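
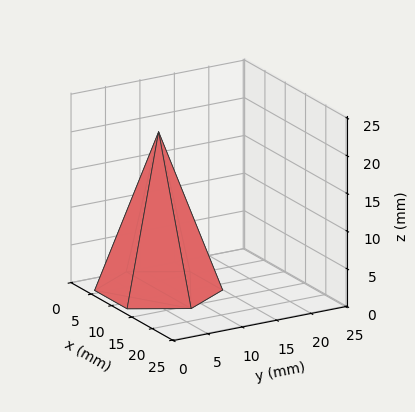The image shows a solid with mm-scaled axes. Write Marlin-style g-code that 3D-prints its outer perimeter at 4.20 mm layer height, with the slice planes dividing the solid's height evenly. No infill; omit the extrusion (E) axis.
Reading the render: the shape is a regular 6-sided pyramid, base circumscribed radius ≈ 8 mm, apex at z ≈ 21 mm (dimensions read to the nearest mm from the axis ticks). For the g-code, the solid's height is divided into equal slices at the stated Δz and each level perimeter traced with G1 moves after a G0 lift.

; perimeter-only toolpath
G21 ; units = mm
G90 ; absolute positioning
G28 ; home
; layer 1
G0 Z4.20
G0 X14.40 Y8.00
G1 X11.20 Y13.54
G1 X4.80 Y13.54
G1 X1.60 Y8.00
G1 X4.80 Y2.46
G1 X11.20 Y2.46
G1 X14.40 Y8.00
; layer 2
G0 Z8.40
G0 X12.80 Y8.00
G1 X10.40 Y12.16
G1 X5.60 Y12.16
G1 X3.20 Y8.00
G1 X5.60 Y3.84
G1 X10.40 Y3.84
G1 X12.80 Y8.00
; layer 3
G0 Z12.60
G0 X11.20 Y8.00
G1 X9.60 Y10.77
G1 X6.40 Y10.77
G1 X4.80 Y8.00
G1 X6.40 Y5.23
G1 X9.60 Y5.23
G1 X11.20 Y8.00
; layer 4
G0 Z16.80
G0 X9.60 Y8.00
G1 X8.80 Y9.39
G1 X7.20 Y9.39
G1 X6.40 Y8.00
G1 X7.20 Y6.61
G1 X8.80 Y6.61
G1 X9.60 Y8.00
M2 ; end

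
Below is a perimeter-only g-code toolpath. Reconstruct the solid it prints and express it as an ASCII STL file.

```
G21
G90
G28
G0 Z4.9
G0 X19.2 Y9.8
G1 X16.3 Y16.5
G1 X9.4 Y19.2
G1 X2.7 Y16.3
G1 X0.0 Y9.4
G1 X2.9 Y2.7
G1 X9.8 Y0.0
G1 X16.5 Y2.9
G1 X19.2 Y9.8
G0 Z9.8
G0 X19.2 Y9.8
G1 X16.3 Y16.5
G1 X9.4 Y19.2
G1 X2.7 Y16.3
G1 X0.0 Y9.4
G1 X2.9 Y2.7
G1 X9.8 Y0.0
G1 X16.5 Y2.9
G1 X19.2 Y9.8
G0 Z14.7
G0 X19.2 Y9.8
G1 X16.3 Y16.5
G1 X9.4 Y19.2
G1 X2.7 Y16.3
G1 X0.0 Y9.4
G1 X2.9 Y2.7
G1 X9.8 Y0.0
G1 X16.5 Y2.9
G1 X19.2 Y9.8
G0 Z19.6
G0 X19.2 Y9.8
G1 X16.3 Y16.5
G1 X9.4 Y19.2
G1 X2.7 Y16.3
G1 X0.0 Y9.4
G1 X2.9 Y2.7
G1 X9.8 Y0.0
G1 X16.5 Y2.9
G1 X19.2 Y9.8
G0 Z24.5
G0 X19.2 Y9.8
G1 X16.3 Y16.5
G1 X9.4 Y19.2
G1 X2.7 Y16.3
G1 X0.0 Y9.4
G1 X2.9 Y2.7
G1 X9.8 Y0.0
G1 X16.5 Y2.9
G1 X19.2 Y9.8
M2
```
solid part
  facet normal 0.0000 0.0000 -1.0000
    outer loop
      vertex 9.4 19.2 0.0
      vertex 16.3 16.5 0.0
      vertex 19.2 9.8 0.0
    endloop
  endfacet
  facet normal 0.0000 0.0000 -1.0000
    outer loop
      vertex 2.7 16.3 0.0
      vertex 9.4 19.2 0.0
      vertex 19.2 9.8 0.0
    endloop
  endfacet
  facet normal 0.0000 0.0000 -1.0000
    outer loop
      vertex 0.0 9.4 0.0
      vertex 2.7 16.3 0.0
      vertex 19.2 9.8 0.0
    endloop
  endfacet
  facet normal 0.0000 0.0000 -1.0000
    outer loop
      vertex 2.9 2.7 0.0
      vertex 0.0 9.4 0.0
      vertex 19.2 9.8 0.0
    endloop
  endfacet
  facet normal 0.0000 0.0000 -1.0000
    outer loop
      vertex 9.8 0.0 0.0
      vertex 2.9 2.7 0.0
      vertex 19.2 9.8 0.0
    endloop
  endfacet
  facet normal 0.0000 0.0000 -1.0000
    outer loop
      vertex 16.5 2.9 0.0
      vertex 9.8 0.0 0.0
      vertex 19.2 9.8 0.0
    endloop
  endfacet
  facet normal 0.0000 0.0000 1.0000
    outer loop
      vertex 19.2 9.8 24.5
      vertex 16.3 16.5 24.5
      vertex 9.4 19.2 24.5
    endloop
  endfacet
  facet normal 0.0000 0.0000 1.0000
    outer loop
      vertex 19.2 9.8 24.5
      vertex 9.4 19.2 24.5
      vertex 2.7 16.3 24.5
    endloop
  endfacet
  facet normal 0.0000 0.0000 1.0000
    outer loop
      vertex 19.2 9.8 24.5
      vertex 2.7 16.3 24.5
      vertex 0.0 9.4 24.5
    endloop
  endfacet
  facet normal 0.0000 0.0000 1.0000
    outer loop
      vertex 19.2 9.8 24.5
      vertex 0.0 9.4 24.5
      vertex 2.9 2.7 24.5
    endloop
  endfacet
  facet normal 0.0000 0.0000 1.0000
    outer loop
      vertex 19.2 9.8 24.5
      vertex 2.9 2.7 24.5
      vertex 9.8 0.0 24.5
    endloop
  endfacet
  facet normal 0.0000 0.0000 1.0000
    outer loop
      vertex 19.2 9.8 24.5
      vertex 9.8 0.0 24.5
      vertex 16.5 2.9 24.5
    endloop
  endfacet
  facet normal 0.9177 0.3972 0.0000
    outer loop
      vertex 19.2 9.8 0.0
      vertex 16.3 16.5 0.0
      vertex 16.3 16.5 24.5
    endloop
  endfacet
  facet normal 0.9177 0.3972 0.0000
    outer loop
      vertex 19.2 9.8 0.0
      vertex 16.3 16.5 24.5
      vertex 19.2 9.8 24.5
    endloop
  endfacet
  facet normal 0.3644 0.9312 0.0000
    outer loop
      vertex 16.3 16.5 0.0
      vertex 9.4 19.2 0.0
      vertex 9.4 19.2 24.5
    endloop
  endfacet
  facet normal 0.3644 0.9312 0.0000
    outer loop
      vertex 16.3 16.5 0.0
      vertex 9.4 19.2 24.5
      vertex 16.3 16.5 24.5
    endloop
  endfacet
  facet normal -0.3972 0.9177 0.0000
    outer loop
      vertex 9.4 19.2 0.0
      vertex 2.7 16.3 0.0
      vertex 2.7 16.3 24.5
    endloop
  endfacet
  facet normal -0.3972 0.9177 0.0000
    outer loop
      vertex 9.4 19.2 0.0
      vertex 2.7 16.3 24.5
      vertex 9.4 19.2 24.5
    endloop
  endfacet
  facet normal -0.9312 0.3644 0.0000
    outer loop
      vertex 2.7 16.3 0.0
      vertex 0.0 9.4 0.0
      vertex 0.0 9.4 24.5
    endloop
  endfacet
  facet normal -0.9312 0.3644 0.0000
    outer loop
      vertex 2.7 16.3 0.0
      vertex 0.0 9.4 24.5
      vertex 2.7 16.3 24.5
    endloop
  endfacet
  facet normal -0.9177 -0.3972 0.0000
    outer loop
      vertex 0.0 9.4 0.0
      vertex 2.9 2.7 0.0
      vertex 2.9 2.7 24.5
    endloop
  endfacet
  facet normal -0.9177 -0.3972 0.0000
    outer loop
      vertex 0.0 9.4 0.0
      vertex 2.9 2.7 24.5
      vertex 0.0 9.4 24.5
    endloop
  endfacet
  facet normal -0.3644 -0.9312 0.0000
    outer loop
      vertex 2.9 2.7 0.0
      vertex 9.8 0.0 0.0
      vertex 9.8 0.0 24.5
    endloop
  endfacet
  facet normal -0.3644 -0.9312 0.0000
    outer loop
      vertex 2.9 2.7 0.0
      vertex 9.8 0.0 24.5
      vertex 2.9 2.7 24.5
    endloop
  endfacet
  facet normal 0.3972 -0.9177 0.0000
    outer loop
      vertex 9.8 0.0 0.0
      vertex 16.5 2.9 0.0
      vertex 16.5 2.9 24.5
    endloop
  endfacet
  facet normal 0.3972 -0.9177 0.0000
    outer loop
      vertex 9.8 0.0 0.0
      vertex 16.5 2.9 24.5
      vertex 9.8 0.0 24.5
    endloop
  endfacet
  facet normal 0.9312 -0.3644 0.0000
    outer loop
      vertex 16.5 2.9 0.0
      vertex 19.2 9.8 0.0
      vertex 19.2 9.8 24.5
    endloop
  endfacet
  facet normal 0.9312 -0.3644 0.0000
    outer loop
      vertex 16.5 2.9 0.0
      vertex 19.2 9.8 24.5
      vertex 16.5 2.9 24.5
    endloop
  endfacet
endsolid part

The G0 Z moves step by Δz≈4.9 mm. Every layer's G1 loop is the same polygon, so the solid is a straight extrusion of it from z=0 to z≈24.5. Closing with flat bottom and top caps and triangulating gives 28 facets — a regular 8-sided prism (a cylinder approximated with 8 flat sides), circumscribed radius ≈ 9.6 mm, height ≈ 24.5 mm.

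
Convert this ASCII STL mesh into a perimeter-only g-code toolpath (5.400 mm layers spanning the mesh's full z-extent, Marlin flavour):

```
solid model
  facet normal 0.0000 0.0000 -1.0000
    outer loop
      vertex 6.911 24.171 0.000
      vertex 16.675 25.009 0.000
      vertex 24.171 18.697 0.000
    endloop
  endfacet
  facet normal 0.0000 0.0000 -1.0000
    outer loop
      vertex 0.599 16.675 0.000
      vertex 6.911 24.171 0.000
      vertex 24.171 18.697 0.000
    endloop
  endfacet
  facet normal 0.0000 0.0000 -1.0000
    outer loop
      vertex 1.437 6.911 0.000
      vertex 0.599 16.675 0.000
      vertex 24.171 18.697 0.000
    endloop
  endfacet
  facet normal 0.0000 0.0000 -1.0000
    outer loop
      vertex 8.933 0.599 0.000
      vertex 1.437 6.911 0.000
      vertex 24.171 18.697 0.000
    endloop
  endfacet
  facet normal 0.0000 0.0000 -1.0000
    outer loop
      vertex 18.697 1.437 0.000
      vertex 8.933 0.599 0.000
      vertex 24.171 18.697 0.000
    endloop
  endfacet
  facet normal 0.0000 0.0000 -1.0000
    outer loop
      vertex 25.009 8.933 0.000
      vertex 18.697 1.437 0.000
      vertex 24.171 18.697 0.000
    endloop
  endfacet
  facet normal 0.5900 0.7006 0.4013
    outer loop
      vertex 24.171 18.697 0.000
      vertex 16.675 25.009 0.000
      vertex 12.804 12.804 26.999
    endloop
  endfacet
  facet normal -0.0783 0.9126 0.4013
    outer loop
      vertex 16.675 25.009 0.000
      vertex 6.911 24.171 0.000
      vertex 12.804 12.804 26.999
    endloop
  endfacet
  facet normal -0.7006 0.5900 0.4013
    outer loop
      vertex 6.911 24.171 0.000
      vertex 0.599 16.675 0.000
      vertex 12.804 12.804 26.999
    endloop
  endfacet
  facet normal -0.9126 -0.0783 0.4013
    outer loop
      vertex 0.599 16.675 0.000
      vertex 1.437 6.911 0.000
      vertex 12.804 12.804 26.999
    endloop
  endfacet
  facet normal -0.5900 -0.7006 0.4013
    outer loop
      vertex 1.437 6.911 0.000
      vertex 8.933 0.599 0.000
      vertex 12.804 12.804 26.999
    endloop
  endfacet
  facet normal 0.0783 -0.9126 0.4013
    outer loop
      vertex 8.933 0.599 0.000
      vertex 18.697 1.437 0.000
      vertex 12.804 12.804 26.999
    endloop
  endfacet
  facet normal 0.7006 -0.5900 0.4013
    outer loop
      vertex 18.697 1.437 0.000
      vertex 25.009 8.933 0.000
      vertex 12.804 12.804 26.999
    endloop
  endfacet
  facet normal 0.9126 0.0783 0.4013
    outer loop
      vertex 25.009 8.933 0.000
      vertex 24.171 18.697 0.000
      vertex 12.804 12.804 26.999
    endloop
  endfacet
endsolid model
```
; perimeter-only toolpath
G21 ; units = mm
G90 ; absolute positioning
G28 ; home
; layer 1
G0 Z5.400
G0 X21.898 Y17.518
G1 X15.901 Y22.568
G1 X8.090 Y21.898
G1 X3.040 Y15.901
G1 X3.710 Y8.090
G1 X9.707 Y3.040
G1 X17.518 Y3.710
G1 X22.568 Y9.707
G1 X21.898 Y17.518
; layer 2
G0 Z10.800
G0 X19.624 Y16.340
G1 X15.127 Y20.127
G1 X9.268 Y19.624
G1 X5.481 Y15.127
G1 X5.984 Y9.268
G1 X10.481 Y5.481
G1 X16.340 Y5.984
G1 X20.127 Y10.481
G1 X19.624 Y16.340
; layer 3
G0 Z16.199
G0 X17.351 Y15.161
G1 X14.352 Y17.686
G1 X10.447 Y17.351
G1 X7.922 Y14.352
G1 X8.257 Y10.447
G1 X11.256 Y7.922
G1 X15.161 Y8.257
G1 X17.686 Y11.256
G1 X17.351 Y15.161
; layer 4
G0 Z21.599
G0 X15.077 Y13.983
G1 X13.578 Y15.245
G1 X11.625 Y15.077
G1 X10.363 Y13.578
G1 X10.531 Y11.625
G1 X12.030 Y10.363
G1 X13.983 Y10.531
G1 X15.245 Y12.030
G1 X15.077 Y13.983
M2 ; end

The solid is a regular 8-sided pyramid, base circumscribed radius ≈ 12.8 mm, apex at z ≈ 27 mm. Slicing at Δz = 5.400 mm — 5 equal slices spanning the solid's height, so layer i sits at z = i·h/5 — gives 4 non-empty perimeters. Each is a 8-segment closed polygon; G0 lifts to the layer z and rapids to the start vertex, then G1 traces the edges. The cross-section shrinks linearly with z (the slice at the apex is degenerate and omitted).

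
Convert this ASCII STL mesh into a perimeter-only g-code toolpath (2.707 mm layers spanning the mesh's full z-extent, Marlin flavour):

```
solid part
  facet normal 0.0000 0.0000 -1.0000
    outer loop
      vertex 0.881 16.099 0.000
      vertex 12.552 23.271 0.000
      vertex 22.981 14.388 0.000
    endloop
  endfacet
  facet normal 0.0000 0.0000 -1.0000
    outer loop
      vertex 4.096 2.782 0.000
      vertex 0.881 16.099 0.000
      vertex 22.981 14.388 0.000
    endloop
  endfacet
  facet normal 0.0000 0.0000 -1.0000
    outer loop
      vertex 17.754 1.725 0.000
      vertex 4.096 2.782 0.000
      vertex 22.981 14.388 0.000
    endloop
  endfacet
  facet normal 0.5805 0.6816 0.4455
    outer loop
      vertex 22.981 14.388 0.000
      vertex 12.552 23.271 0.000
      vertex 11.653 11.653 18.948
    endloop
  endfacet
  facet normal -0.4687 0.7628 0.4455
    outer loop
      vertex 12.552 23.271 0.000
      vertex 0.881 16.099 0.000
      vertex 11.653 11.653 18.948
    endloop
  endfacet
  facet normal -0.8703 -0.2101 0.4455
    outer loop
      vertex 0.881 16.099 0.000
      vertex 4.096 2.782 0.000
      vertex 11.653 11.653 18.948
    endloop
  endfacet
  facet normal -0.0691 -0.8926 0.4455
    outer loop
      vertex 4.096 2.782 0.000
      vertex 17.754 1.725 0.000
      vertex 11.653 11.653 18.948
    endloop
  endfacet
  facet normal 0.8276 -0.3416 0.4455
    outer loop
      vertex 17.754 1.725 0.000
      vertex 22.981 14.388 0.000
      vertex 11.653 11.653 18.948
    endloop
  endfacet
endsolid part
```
; perimeter-only toolpath
G21 ; units = mm
G90 ; absolute positioning
G28 ; home
; layer 1
G0 Z2.707
G0 X21.363 Y13.997
G1 X12.424 Y21.611
G1 X2.420 Y15.464
G1 X5.176 Y4.049
G1 X16.882 Y3.143
G1 X21.363 Y13.997
; layer 2
G0 Z5.414
G0 X19.744 Y13.607
G1 X12.295 Y19.952
G1 X3.959 Y14.829
G1 X6.255 Y5.317
G1 X16.011 Y4.562
G1 X19.744 Y13.607
; layer 3
G0 Z8.121
G0 X18.126 Y13.216
G1 X12.167 Y18.292
G1 X5.498 Y14.194
G1 X7.335 Y6.584
G1 X15.139 Y5.980
G1 X18.126 Y13.216
; layer 4
G0 Z10.827
G0 X16.508 Y12.825
G1 X12.038 Y16.632
G1 X7.036 Y13.558
G1 X8.414 Y7.851
G1 X14.268 Y7.398
G1 X16.508 Y12.825
; layer 5
G0 Z13.534
G0 X14.890 Y12.434
G1 X11.910 Y14.972
G1 X8.575 Y12.923
G1 X9.494 Y9.118
G1 X13.396 Y8.816
G1 X14.890 Y12.434
; layer 6
G0 Z16.241
G0 X13.271 Y12.044
G1 X11.781 Y13.313
G1 X10.114 Y12.288
G1 X10.573 Y10.386
G1 X12.525 Y10.235
G1 X13.271 Y12.044
M2 ; end

The solid is a regular 5-sided pyramid, base circumscribed radius ≈ 11.7 mm, apex at z ≈ 18.9 mm. Slicing at Δz = 2.707 mm — 7 equal slices spanning the solid's height, so layer i sits at z = i·h/7 — gives 6 non-empty perimeters. Each is a 5-segment closed polygon; G0 lifts to the layer z and rapids to the start vertex, then G1 traces the edges. The cross-section shrinks linearly with z (the slice at the apex is degenerate and omitted).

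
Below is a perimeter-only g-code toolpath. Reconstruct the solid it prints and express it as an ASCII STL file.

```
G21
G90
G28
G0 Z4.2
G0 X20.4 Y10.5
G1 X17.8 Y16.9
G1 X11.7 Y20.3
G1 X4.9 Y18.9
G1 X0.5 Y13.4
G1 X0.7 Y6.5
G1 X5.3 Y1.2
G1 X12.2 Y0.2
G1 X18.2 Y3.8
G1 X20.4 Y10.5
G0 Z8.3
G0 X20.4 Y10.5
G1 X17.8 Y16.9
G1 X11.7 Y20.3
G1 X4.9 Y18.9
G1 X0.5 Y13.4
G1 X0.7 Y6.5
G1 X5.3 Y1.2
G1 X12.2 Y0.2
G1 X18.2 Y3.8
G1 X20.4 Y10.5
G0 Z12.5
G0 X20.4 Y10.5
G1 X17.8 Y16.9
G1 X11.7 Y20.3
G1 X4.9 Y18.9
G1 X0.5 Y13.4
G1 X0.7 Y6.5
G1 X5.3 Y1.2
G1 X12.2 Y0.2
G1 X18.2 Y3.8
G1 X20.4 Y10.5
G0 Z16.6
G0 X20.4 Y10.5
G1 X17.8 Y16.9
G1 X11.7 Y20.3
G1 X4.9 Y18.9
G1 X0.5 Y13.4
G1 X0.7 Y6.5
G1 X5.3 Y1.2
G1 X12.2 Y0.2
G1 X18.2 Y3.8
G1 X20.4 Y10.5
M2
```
solid part
  facet normal 0.0000 0.0000 -1.0000
    outer loop
      vertex 11.7 20.3 0.0
      vertex 17.8 16.9 0.0
      vertex 20.4 10.5 0.0
    endloop
  endfacet
  facet normal 0.0000 0.0000 -1.0000
    outer loop
      vertex 4.9 18.9 0.0
      vertex 11.7 20.3 0.0
      vertex 20.4 10.5 0.0
    endloop
  endfacet
  facet normal 0.0000 0.0000 -1.0000
    outer loop
      vertex 0.5 13.4 0.0
      vertex 4.9 18.9 0.0
      vertex 20.4 10.5 0.0
    endloop
  endfacet
  facet normal 0.0000 0.0000 -1.0000
    outer loop
      vertex 0.7 6.5 0.0
      vertex 0.5 13.4 0.0
      vertex 20.4 10.5 0.0
    endloop
  endfacet
  facet normal 0.0000 0.0000 -1.0000
    outer loop
      vertex 5.3 1.2 0.0
      vertex 0.7 6.5 0.0
      vertex 20.4 10.5 0.0
    endloop
  endfacet
  facet normal 0.0000 0.0000 -1.0000
    outer loop
      vertex 12.2 0.2 0.0
      vertex 5.3 1.2 0.0
      vertex 20.4 10.5 0.0
    endloop
  endfacet
  facet normal 0.0000 0.0000 -1.0000
    outer loop
      vertex 18.2 3.8 0.0
      vertex 12.2 0.2 0.0
      vertex 20.4 10.5 0.0
    endloop
  endfacet
  facet normal 0.0000 0.0000 1.0000
    outer loop
      vertex 20.4 10.5 16.6
      vertex 17.8 16.9 16.6
      vertex 11.7 20.3 16.6
    endloop
  endfacet
  facet normal 0.0000 0.0000 1.0000
    outer loop
      vertex 20.4 10.5 16.6
      vertex 11.7 20.3 16.6
      vertex 4.9 18.9 16.6
    endloop
  endfacet
  facet normal 0.0000 0.0000 1.0000
    outer loop
      vertex 20.4 10.5 16.6
      vertex 4.9 18.9 16.6
      vertex 0.5 13.4 16.6
    endloop
  endfacet
  facet normal 0.0000 0.0000 1.0000
    outer loop
      vertex 20.4 10.5 16.6
      vertex 0.5 13.4 16.6
      vertex 0.7 6.5 16.6
    endloop
  endfacet
  facet normal 0.0000 0.0000 1.0000
    outer loop
      vertex 20.4 10.5 16.6
      vertex 0.7 6.5 16.6
      vertex 5.3 1.2 16.6
    endloop
  endfacet
  facet normal 0.0000 0.0000 1.0000
    outer loop
      vertex 20.4 10.5 16.6
      vertex 5.3 1.2 16.6
      vertex 12.2 0.2 16.6
    endloop
  endfacet
  facet normal 0.0000 0.0000 1.0000
    outer loop
      vertex 20.4 10.5 16.6
      vertex 12.2 0.2 16.6
      vertex 18.2 3.8 16.6
    endloop
  endfacet
  facet normal 0.9265 0.3764 0.0000
    outer loop
      vertex 20.4 10.5 0.0
      vertex 17.8 16.9 0.0
      vertex 17.8 16.9 16.6
    endloop
  endfacet
  facet normal 0.9265 0.3764 0.0000
    outer loop
      vertex 20.4 10.5 0.0
      vertex 17.8 16.9 16.6
      vertex 20.4 10.5 16.6
    endloop
  endfacet
  facet normal 0.4869 0.8735 0.0000
    outer loop
      vertex 17.8 16.9 0.0
      vertex 11.7 20.3 0.0
      vertex 11.7 20.3 16.6
    endloop
  endfacet
  facet normal 0.4869 0.8735 0.0000
    outer loop
      vertex 17.8 16.9 0.0
      vertex 11.7 20.3 16.6
      vertex 17.8 16.9 16.6
    endloop
  endfacet
  facet normal -0.2017 0.9795 0.0000
    outer loop
      vertex 11.7 20.3 0.0
      vertex 4.9 18.9 0.0
      vertex 4.9 18.9 16.6
    endloop
  endfacet
  facet normal -0.2017 0.9795 0.0000
    outer loop
      vertex 11.7 20.3 0.0
      vertex 4.9 18.9 16.6
      vertex 11.7 20.3 16.6
    endloop
  endfacet
  facet normal -0.7809 0.6247 0.0000
    outer loop
      vertex 4.9 18.9 0.0
      vertex 0.5 13.4 0.0
      vertex 0.5 13.4 16.6
    endloop
  endfacet
  facet normal -0.7809 0.6247 0.0000
    outer loop
      vertex 4.9 18.9 0.0
      vertex 0.5 13.4 16.6
      vertex 4.9 18.9 16.6
    endloop
  endfacet
  facet normal -0.9996 -0.0290 0.0000
    outer loop
      vertex 0.5 13.4 0.0
      vertex 0.7 6.5 0.0
      vertex 0.7 6.5 16.6
    endloop
  endfacet
  facet normal -0.9996 -0.0290 0.0000
    outer loop
      vertex 0.5 13.4 0.0
      vertex 0.7 6.5 16.6
      vertex 0.5 13.4 16.6
    endloop
  endfacet
  facet normal -0.7552 -0.6555 0.0000
    outer loop
      vertex 0.7 6.5 0.0
      vertex 5.3 1.2 0.0
      vertex 5.3 1.2 16.6
    endloop
  endfacet
  facet normal -0.7552 -0.6555 0.0000
    outer loop
      vertex 0.7 6.5 0.0
      vertex 5.3 1.2 16.6
      vertex 0.7 6.5 16.6
    endloop
  endfacet
  facet normal -0.1434 -0.9897 0.0000
    outer loop
      vertex 5.3 1.2 0.0
      vertex 12.2 0.2 0.0
      vertex 12.2 0.2 16.6
    endloop
  endfacet
  facet normal -0.1434 -0.9897 0.0000
    outer loop
      vertex 5.3 1.2 0.0
      vertex 12.2 0.2 16.6
      vertex 5.3 1.2 16.6
    endloop
  endfacet
  facet normal 0.5145 -0.8575 0.0000
    outer loop
      vertex 12.2 0.2 0.0
      vertex 18.2 3.8 0.0
      vertex 18.2 3.8 16.6
    endloop
  endfacet
  facet normal 0.5145 -0.8575 0.0000
    outer loop
      vertex 12.2 0.2 0.0
      vertex 18.2 3.8 16.6
      vertex 12.2 0.2 16.6
    endloop
  endfacet
  facet normal 0.9501 -0.3120 0.0000
    outer loop
      vertex 18.2 3.8 0.0
      vertex 20.4 10.5 0.0
      vertex 20.4 10.5 16.6
    endloop
  endfacet
  facet normal 0.9501 -0.3120 0.0000
    outer loop
      vertex 18.2 3.8 0.0
      vertex 20.4 10.5 16.6
      vertex 18.2 3.8 16.6
    endloop
  endfacet
endsolid part

The G0 Z moves step by Δz≈4.2 mm. Every layer's G1 loop is the same polygon, so the solid is a straight extrusion of it from z=0 to z≈16.6. Closing with flat bottom and top caps and triangulating gives 32 facets — a regular 9-sided prism (a cylinder approximated with 9 flat sides), circumscribed radius ≈ 10.2 mm, height ≈ 16.6 mm.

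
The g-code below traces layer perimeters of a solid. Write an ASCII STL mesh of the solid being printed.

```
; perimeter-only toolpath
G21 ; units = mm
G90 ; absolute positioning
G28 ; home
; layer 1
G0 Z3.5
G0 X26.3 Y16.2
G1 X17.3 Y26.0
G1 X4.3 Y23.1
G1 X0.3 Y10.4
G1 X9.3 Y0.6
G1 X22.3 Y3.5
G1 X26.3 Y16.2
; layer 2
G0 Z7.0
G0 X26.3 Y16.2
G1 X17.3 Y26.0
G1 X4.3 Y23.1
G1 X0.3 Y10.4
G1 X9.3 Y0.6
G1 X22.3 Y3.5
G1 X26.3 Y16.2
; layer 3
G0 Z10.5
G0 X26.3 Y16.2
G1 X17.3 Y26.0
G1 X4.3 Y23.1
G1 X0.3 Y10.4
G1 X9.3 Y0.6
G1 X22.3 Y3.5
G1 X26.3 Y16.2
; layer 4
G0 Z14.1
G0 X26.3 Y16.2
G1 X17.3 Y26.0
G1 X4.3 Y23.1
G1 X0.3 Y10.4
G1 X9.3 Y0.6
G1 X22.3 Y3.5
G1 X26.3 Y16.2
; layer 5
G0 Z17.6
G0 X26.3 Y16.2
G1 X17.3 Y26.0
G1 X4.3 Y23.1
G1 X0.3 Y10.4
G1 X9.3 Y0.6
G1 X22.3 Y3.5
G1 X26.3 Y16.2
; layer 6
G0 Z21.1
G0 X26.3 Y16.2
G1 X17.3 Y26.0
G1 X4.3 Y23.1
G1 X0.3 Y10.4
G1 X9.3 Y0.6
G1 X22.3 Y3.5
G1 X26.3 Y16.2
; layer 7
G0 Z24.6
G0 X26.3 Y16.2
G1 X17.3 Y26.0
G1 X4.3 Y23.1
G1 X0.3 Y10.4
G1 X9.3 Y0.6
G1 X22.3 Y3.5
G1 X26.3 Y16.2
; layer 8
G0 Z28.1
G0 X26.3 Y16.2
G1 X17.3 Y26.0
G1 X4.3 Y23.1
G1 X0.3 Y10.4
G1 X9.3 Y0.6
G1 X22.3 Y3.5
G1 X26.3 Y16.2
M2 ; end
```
solid part
  facet normal 0.0000 0.0000 -1.0000
    outer loop
      vertex 4.3 23.1 0.0
      vertex 17.3 26.0 0.0
      vertex 26.3 16.2 0.0
    endloop
  endfacet
  facet normal 0.0000 0.0000 -1.0000
    outer loop
      vertex 0.3 10.4 0.0
      vertex 4.3 23.1 0.0
      vertex 26.3 16.2 0.0
    endloop
  endfacet
  facet normal 0.0000 0.0000 -1.0000
    outer loop
      vertex 9.3 0.6 0.0
      vertex 0.3 10.4 0.0
      vertex 26.3 16.2 0.0
    endloop
  endfacet
  facet normal 0.0000 0.0000 -1.0000
    outer loop
      vertex 22.3 3.5 0.0
      vertex 9.3 0.6 0.0
      vertex 26.3 16.2 0.0
    endloop
  endfacet
  facet normal 0.0000 0.0000 1.0000
    outer loop
      vertex 26.3 16.2 28.1
      vertex 17.3 26.0 28.1
      vertex 4.3 23.1 28.1
    endloop
  endfacet
  facet normal 0.0000 0.0000 1.0000
    outer loop
      vertex 26.3 16.2 28.1
      vertex 4.3 23.1 28.1
      vertex 0.3 10.4 28.1
    endloop
  endfacet
  facet normal 0.0000 0.0000 1.0000
    outer loop
      vertex 26.3 16.2 28.1
      vertex 0.3 10.4 28.1
      vertex 9.3 0.6 28.1
    endloop
  endfacet
  facet normal 0.0000 0.0000 1.0000
    outer loop
      vertex 26.3 16.2 28.1
      vertex 9.3 0.6 28.1
      vertex 22.3 3.5 28.1
    endloop
  endfacet
  facet normal 0.7365 0.6764 0.0000
    outer loop
      vertex 26.3 16.2 0.0
      vertex 17.3 26.0 0.0
      vertex 17.3 26.0 28.1
    endloop
  endfacet
  facet normal 0.7365 0.6764 0.0000
    outer loop
      vertex 26.3 16.2 0.0
      vertex 17.3 26.0 28.1
      vertex 26.3 16.2 28.1
    endloop
  endfacet
  facet normal -0.2177 0.9760 0.0000
    outer loop
      vertex 17.3 26.0 0.0
      vertex 4.3 23.1 0.0
      vertex 4.3 23.1 28.1
    endloop
  endfacet
  facet normal -0.2177 0.9760 0.0000
    outer loop
      vertex 17.3 26.0 0.0
      vertex 4.3 23.1 28.1
      vertex 17.3 26.0 28.1
    endloop
  endfacet
  facet normal -0.9538 0.3004 0.0000
    outer loop
      vertex 4.3 23.1 0.0
      vertex 0.3 10.4 0.0
      vertex 0.3 10.4 28.1
    endloop
  endfacet
  facet normal -0.9538 0.3004 0.0000
    outer loop
      vertex 4.3 23.1 0.0
      vertex 0.3 10.4 28.1
      vertex 4.3 23.1 28.1
    endloop
  endfacet
  facet normal -0.7365 -0.6764 0.0000
    outer loop
      vertex 0.3 10.4 0.0
      vertex 9.3 0.6 0.0
      vertex 9.3 0.6 28.1
    endloop
  endfacet
  facet normal -0.7365 -0.6764 0.0000
    outer loop
      vertex 0.3 10.4 0.0
      vertex 9.3 0.6 28.1
      vertex 0.3 10.4 28.1
    endloop
  endfacet
  facet normal 0.2177 -0.9760 0.0000
    outer loop
      vertex 9.3 0.6 0.0
      vertex 22.3 3.5 0.0
      vertex 22.3 3.5 28.1
    endloop
  endfacet
  facet normal 0.2177 -0.9760 0.0000
    outer loop
      vertex 9.3 0.6 0.0
      vertex 22.3 3.5 28.1
      vertex 9.3 0.6 28.1
    endloop
  endfacet
  facet normal 0.9538 -0.3004 0.0000
    outer loop
      vertex 22.3 3.5 0.0
      vertex 26.3 16.2 0.0
      vertex 26.3 16.2 28.1
    endloop
  endfacet
  facet normal 0.9538 -0.3004 0.0000
    outer loop
      vertex 22.3 3.5 0.0
      vertex 26.3 16.2 28.1
      vertex 22.3 3.5 28.1
    endloop
  endfacet
endsolid part

The G0 Z moves step by Δz≈3.5 mm. Every layer's G1 loop is the same polygon, so the solid is a straight extrusion of it from z=0 to z≈28.1. Closing with flat bottom and top caps and triangulating gives 20 facets — a regular 6-sided prism (a cylinder approximated with 6 flat sides), circumscribed radius ≈ 13.3 mm, height ≈ 28.1 mm.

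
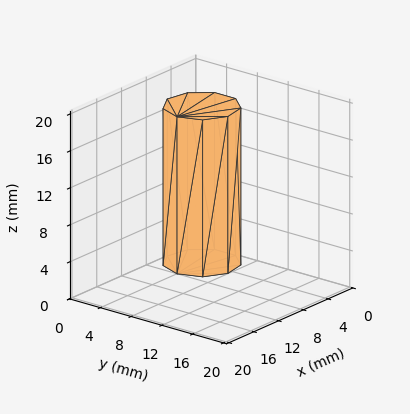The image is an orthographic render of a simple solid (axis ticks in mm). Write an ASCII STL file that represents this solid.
Reading the render: the shape is a regular 9-sided prism (a cylinder approximated with 9 flat sides), circumscribed radius ≈ 4 mm, height ≈ 17 mm (dimensions read to the nearest mm from the axis ticks). For the STL, each face is triangulated and given an outward normal.

solid part
  facet normal 0.0000 0.0000 -1.0000
    outer loop
      vertex 4.69 7.94 0.00
      vertex 7.06 6.57 0.00
      vertex 8.00 4.00 0.00
    endloop
  endfacet
  facet normal 0.0000 0.0000 -1.0000
    outer loop
      vertex 2.00 7.46 0.00
      vertex 4.69 7.94 0.00
      vertex 8.00 4.00 0.00
    endloop
  endfacet
  facet normal 0.0000 0.0000 -1.0000
    outer loop
      vertex 0.24 5.37 0.00
      vertex 2.00 7.46 0.00
      vertex 8.00 4.00 0.00
    endloop
  endfacet
  facet normal 0.0000 0.0000 -1.0000
    outer loop
      vertex 0.24 2.63 0.00
      vertex 0.24 5.37 0.00
      vertex 8.00 4.00 0.00
    endloop
  endfacet
  facet normal 0.0000 0.0000 -1.0000
    outer loop
      vertex 2.00 0.54 0.00
      vertex 0.24 2.63 0.00
      vertex 8.00 4.00 0.00
    endloop
  endfacet
  facet normal 0.0000 0.0000 -1.0000
    outer loop
      vertex 4.69 0.06 0.00
      vertex 2.00 0.54 0.00
      vertex 8.00 4.00 0.00
    endloop
  endfacet
  facet normal 0.0000 0.0000 -1.0000
    outer loop
      vertex 7.06 1.43 0.00
      vertex 4.69 0.06 0.00
      vertex 8.00 4.00 0.00
    endloop
  endfacet
  facet normal 0.0000 0.0000 1.0000
    outer loop
      vertex 8.00 4.00 17.00
      vertex 7.06 6.57 17.00
      vertex 4.69 7.94 17.00
    endloop
  endfacet
  facet normal 0.0000 0.0000 1.0000
    outer loop
      vertex 8.00 4.00 17.00
      vertex 4.69 7.94 17.00
      vertex 2.00 7.46 17.00
    endloop
  endfacet
  facet normal 0.0000 0.0000 1.0000
    outer loop
      vertex 8.00 4.00 17.00
      vertex 2.00 7.46 17.00
      vertex 0.24 5.37 17.00
    endloop
  endfacet
  facet normal 0.0000 0.0000 1.0000
    outer loop
      vertex 8.00 4.00 17.00
      vertex 0.24 5.37 17.00
      vertex 0.24 2.63 17.00
    endloop
  endfacet
  facet normal 0.0000 0.0000 1.0000
    outer loop
      vertex 8.00 4.00 17.00
      vertex 0.24 2.63 17.00
      vertex 2.00 0.54 17.00
    endloop
  endfacet
  facet normal 0.0000 0.0000 1.0000
    outer loop
      vertex 8.00 4.00 17.00
      vertex 2.00 0.54 17.00
      vertex 4.69 0.06 17.00
    endloop
  endfacet
  facet normal 0.0000 0.0000 1.0000
    outer loop
      vertex 8.00 4.00 17.00
      vertex 4.69 0.06 17.00
      vertex 7.06 1.43 17.00
    endloop
  endfacet
  facet normal 0.9392 0.3435 0.0000
    outer loop
      vertex 8.00 4.00 0.00
      vertex 7.06 6.57 0.00
      vertex 7.06 6.57 17.00
    endloop
  endfacet
  facet normal 0.9392 0.3435 0.0000
    outer loop
      vertex 8.00 4.00 0.00
      vertex 7.06 6.57 17.00
      vertex 8.00 4.00 17.00
    endloop
  endfacet
  facet normal 0.5005 0.8658 0.0000
    outer loop
      vertex 7.06 6.57 0.00
      vertex 4.69 7.94 0.00
      vertex 4.69 7.94 17.00
    endloop
  endfacet
  facet normal 0.5005 0.8658 0.0000
    outer loop
      vertex 7.06 6.57 0.00
      vertex 4.69 7.94 17.00
      vertex 7.06 6.57 17.00
    endloop
  endfacet
  facet normal -0.1757 0.9845 0.0000
    outer loop
      vertex 4.69 7.94 0.00
      vertex 2.00 7.46 0.00
      vertex 2.00 7.46 17.00
    endloop
  endfacet
  facet normal -0.1757 0.9845 0.0000
    outer loop
      vertex 4.69 7.94 0.00
      vertex 2.00 7.46 17.00
      vertex 4.69 7.94 17.00
    endloop
  endfacet
  facet normal -0.7649 0.6441 0.0000
    outer loop
      vertex 2.00 7.46 0.00
      vertex 0.24 5.37 0.00
      vertex 0.24 5.37 17.00
    endloop
  endfacet
  facet normal -0.7649 0.6441 0.0000
    outer loop
      vertex 2.00 7.46 0.00
      vertex 0.24 5.37 17.00
      vertex 2.00 7.46 17.00
    endloop
  endfacet
  facet normal -1.0000 0.0000 0.0000
    outer loop
      vertex 0.24 5.37 0.00
      vertex 0.24 2.63 0.00
      vertex 0.24 2.63 17.00
    endloop
  endfacet
  facet normal -1.0000 0.0000 0.0000
    outer loop
      vertex 0.24 5.37 0.00
      vertex 0.24 2.63 17.00
      vertex 0.24 5.37 17.00
    endloop
  endfacet
  facet normal -0.7649 -0.6441 0.0000
    outer loop
      vertex 0.24 2.63 0.00
      vertex 2.00 0.54 0.00
      vertex 2.00 0.54 17.00
    endloop
  endfacet
  facet normal -0.7649 -0.6441 0.0000
    outer loop
      vertex 0.24 2.63 0.00
      vertex 2.00 0.54 17.00
      vertex 0.24 2.63 17.00
    endloop
  endfacet
  facet normal -0.1757 -0.9845 0.0000
    outer loop
      vertex 2.00 0.54 0.00
      vertex 4.69 0.06 0.00
      vertex 4.69 0.06 17.00
    endloop
  endfacet
  facet normal -0.1757 -0.9845 0.0000
    outer loop
      vertex 2.00 0.54 0.00
      vertex 4.69 0.06 17.00
      vertex 2.00 0.54 17.00
    endloop
  endfacet
  facet normal 0.5005 -0.8658 0.0000
    outer loop
      vertex 4.69 0.06 0.00
      vertex 7.06 1.43 0.00
      vertex 7.06 1.43 17.00
    endloop
  endfacet
  facet normal 0.5005 -0.8658 0.0000
    outer loop
      vertex 4.69 0.06 0.00
      vertex 7.06 1.43 17.00
      vertex 4.69 0.06 17.00
    endloop
  endfacet
  facet normal 0.9392 -0.3435 0.0000
    outer loop
      vertex 7.06 1.43 0.00
      vertex 8.00 4.00 0.00
      vertex 8.00 4.00 17.00
    endloop
  endfacet
  facet normal 0.9392 -0.3435 0.0000
    outer loop
      vertex 7.06 1.43 0.00
      vertex 8.00 4.00 17.00
      vertex 7.06 1.43 17.00
    endloop
  endfacet
endsolid part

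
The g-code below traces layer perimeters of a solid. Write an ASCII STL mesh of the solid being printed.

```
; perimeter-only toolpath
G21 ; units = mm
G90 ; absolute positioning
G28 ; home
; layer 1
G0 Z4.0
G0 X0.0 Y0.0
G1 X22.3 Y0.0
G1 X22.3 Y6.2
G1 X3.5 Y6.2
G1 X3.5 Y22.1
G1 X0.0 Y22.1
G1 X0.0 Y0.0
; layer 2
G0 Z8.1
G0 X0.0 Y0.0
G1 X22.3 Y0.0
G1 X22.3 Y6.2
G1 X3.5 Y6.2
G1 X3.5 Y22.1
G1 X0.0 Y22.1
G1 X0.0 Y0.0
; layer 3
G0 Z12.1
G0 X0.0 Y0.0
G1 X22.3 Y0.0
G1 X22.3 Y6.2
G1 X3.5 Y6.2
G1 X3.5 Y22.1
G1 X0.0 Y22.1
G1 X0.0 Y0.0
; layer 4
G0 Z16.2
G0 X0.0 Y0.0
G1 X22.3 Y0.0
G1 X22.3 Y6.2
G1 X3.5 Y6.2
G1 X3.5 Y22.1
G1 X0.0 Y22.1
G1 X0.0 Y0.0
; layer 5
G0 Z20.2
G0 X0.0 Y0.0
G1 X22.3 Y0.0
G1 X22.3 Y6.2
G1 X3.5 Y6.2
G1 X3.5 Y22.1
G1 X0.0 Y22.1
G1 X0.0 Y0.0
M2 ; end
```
solid part
  facet normal 0.0000 0.0000 -1.0000
    outer loop
      vertex 22.3 6.2 0.0
      vertex 22.3 0.0 0.0
      vertex 0.0 0.0 0.0
    endloop
  endfacet
  facet normal 0.0000 0.0000 -1.0000
    outer loop
      vertex 3.5 6.2 0.0
      vertex 22.3 6.2 0.0
      vertex 0.0 0.0 0.0
    endloop
  endfacet
  facet normal 0.0000 0.0000 -1.0000
    outer loop
      vertex 3.5 22.1 0.0
      vertex 3.5 6.2 0.0
      vertex 0.0 0.0 0.0
    endloop
  endfacet
  facet normal 0.0000 0.0000 -1.0000
    outer loop
      vertex 0.0 22.1 0.0
      vertex 3.5 22.1 0.0
      vertex 0.0 0.0 0.0
    endloop
  endfacet
  facet normal 0.0000 0.0000 1.0000
    outer loop
      vertex 0.0 0.0 20.2
      vertex 22.3 0.0 20.2
      vertex 22.3 6.2 20.2
    endloop
  endfacet
  facet normal 0.0000 0.0000 1.0000
    outer loop
      vertex 0.0 0.0 20.2
      vertex 22.3 6.2 20.2
      vertex 3.5 6.2 20.2
    endloop
  endfacet
  facet normal 0.0000 0.0000 1.0000
    outer loop
      vertex 0.0 0.0 20.2
      vertex 3.5 6.2 20.2
      vertex 3.5 22.1 20.2
    endloop
  endfacet
  facet normal 0.0000 0.0000 1.0000
    outer loop
      vertex 0.0 0.0 20.2
      vertex 3.5 22.1 20.2
      vertex 0.0 22.1 20.2
    endloop
  endfacet
  facet normal 0.0000 -1.0000 0.0000
    outer loop
      vertex 0.0 0.0 0.0
      vertex 22.3 0.0 0.0
      vertex 22.3 0.0 20.2
    endloop
  endfacet
  facet normal 0.0000 -1.0000 0.0000
    outer loop
      vertex 0.0 0.0 0.0
      vertex 22.3 0.0 20.2
      vertex 0.0 0.0 20.2
    endloop
  endfacet
  facet normal 1.0000 0.0000 0.0000
    outer loop
      vertex 22.3 0.0 0.0
      vertex 22.3 6.2 0.0
      vertex 22.3 6.2 20.2
    endloop
  endfacet
  facet normal 1.0000 0.0000 0.0000
    outer loop
      vertex 22.3 0.0 0.0
      vertex 22.3 6.2 20.2
      vertex 22.3 0.0 20.2
    endloop
  endfacet
  facet normal 0.0000 1.0000 0.0000
    outer loop
      vertex 22.3 6.2 0.0
      vertex 3.5 6.2 0.0
      vertex 3.5 6.2 20.2
    endloop
  endfacet
  facet normal 0.0000 1.0000 0.0000
    outer loop
      vertex 22.3 6.2 0.0
      vertex 3.5 6.2 20.2
      vertex 22.3 6.2 20.2
    endloop
  endfacet
  facet normal 1.0000 0.0000 0.0000
    outer loop
      vertex 3.5 6.2 0.0
      vertex 3.5 22.1 0.0
      vertex 3.5 22.1 20.2
    endloop
  endfacet
  facet normal 1.0000 0.0000 0.0000
    outer loop
      vertex 3.5 6.2 0.0
      vertex 3.5 22.1 20.2
      vertex 3.5 6.2 20.2
    endloop
  endfacet
  facet normal 0.0000 1.0000 0.0000
    outer loop
      vertex 3.5 22.1 0.0
      vertex 0.0 22.1 0.0
      vertex 0.0 22.1 20.2
    endloop
  endfacet
  facet normal 0.0000 1.0000 0.0000
    outer loop
      vertex 3.5 22.1 0.0
      vertex 0.0 22.1 20.2
      vertex 3.5 22.1 20.2
    endloop
  endfacet
  facet normal -1.0000 0.0000 0.0000
    outer loop
      vertex 0.0 22.1 0.0
      vertex 0.0 0.0 0.0
      vertex 0.0 0.0 20.2
    endloop
  endfacet
  facet normal -1.0000 0.0000 0.0000
    outer loop
      vertex 0.0 22.1 0.0
      vertex 0.0 0.0 20.2
      vertex 0.0 22.1 20.2
    endloop
  endfacet
endsolid part

The G0 Z moves step by Δz≈4.0 mm. Every layer's G1 loop is the same polygon, so the solid is a straight extrusion of it from z=0 to z≈20.2. Closing with flat bottom and top caps and triangulating gives 20 facets — an L-shaped prism: outer 22.3 × 22.1 mm, arm thicknesses ≈ 6.2 mm (horizontal) and 3.5 mm (vertical), extruded 20.2 mm in z.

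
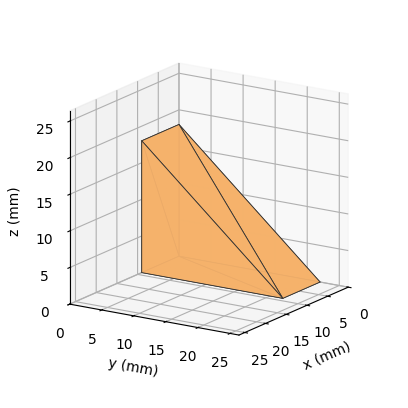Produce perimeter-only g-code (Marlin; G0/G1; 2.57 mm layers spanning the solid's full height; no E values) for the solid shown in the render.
Reading the render: the shape is a wedge (ramp): 9 × 22 mm base, rising to 18 mm along the y=0 edge and sloping linearly to z=0 at y=22 (dimensions read to the nearest mm from the axis ticks). For the g-code, the solid's height is divided into equal slices at the stated Δz and each level perimeter traced with G1 moves after a G0 lift.

; perimeter-only toolpath
G21 ; units = mm
G90 ; absolute positioning
G28 ; home
; layer 1
G0 Z2.57
G0 X0.00 Y0.00
G1 X9.00 Y0.00
G1 X9.00 Y18.86
G1 X0.00 Y18.86
G1 X0.00 Y0.00
; layer 2
G0 Z5.14
G0 X0.00 Y0.00
G1 X9.00 Y0.00
G1 X9.00 Y15.71
G1 X0.00 Y15.71
G1 X0.00 Y0.00
; layer 3
G0 Z7.71
G0 X0.00 Y0.00
G1 X9.00 Y0.00
G1 X9.00 Y12.57
G1 X0.00 Y12.57
G1 X0.00 Y0.00
; layer 4
G0 Z10.29
G0 X0.00 Y0.00
G1 X9.00 Y0.00
G1 X9.00 Y9.43
G1 X0.00 Y9.43
G1 X0.00 Y0.00
; layer 5
G0 Z12.86
G0 X0.00 Y0.00
G1 X9.00 Y0.00
G1 X9.00 Y6.29
G1 X0.00 Y6.29
G1 X0.00 Y0.00
; layer 6
G0 Z15.43
G0 X0.00 Y0.00
G1 X9.00 Y0.00
G1 X9.00 Y3.14
G1 X0.00 Y3.14
G1 X0.00 Y0.00
M2 ; end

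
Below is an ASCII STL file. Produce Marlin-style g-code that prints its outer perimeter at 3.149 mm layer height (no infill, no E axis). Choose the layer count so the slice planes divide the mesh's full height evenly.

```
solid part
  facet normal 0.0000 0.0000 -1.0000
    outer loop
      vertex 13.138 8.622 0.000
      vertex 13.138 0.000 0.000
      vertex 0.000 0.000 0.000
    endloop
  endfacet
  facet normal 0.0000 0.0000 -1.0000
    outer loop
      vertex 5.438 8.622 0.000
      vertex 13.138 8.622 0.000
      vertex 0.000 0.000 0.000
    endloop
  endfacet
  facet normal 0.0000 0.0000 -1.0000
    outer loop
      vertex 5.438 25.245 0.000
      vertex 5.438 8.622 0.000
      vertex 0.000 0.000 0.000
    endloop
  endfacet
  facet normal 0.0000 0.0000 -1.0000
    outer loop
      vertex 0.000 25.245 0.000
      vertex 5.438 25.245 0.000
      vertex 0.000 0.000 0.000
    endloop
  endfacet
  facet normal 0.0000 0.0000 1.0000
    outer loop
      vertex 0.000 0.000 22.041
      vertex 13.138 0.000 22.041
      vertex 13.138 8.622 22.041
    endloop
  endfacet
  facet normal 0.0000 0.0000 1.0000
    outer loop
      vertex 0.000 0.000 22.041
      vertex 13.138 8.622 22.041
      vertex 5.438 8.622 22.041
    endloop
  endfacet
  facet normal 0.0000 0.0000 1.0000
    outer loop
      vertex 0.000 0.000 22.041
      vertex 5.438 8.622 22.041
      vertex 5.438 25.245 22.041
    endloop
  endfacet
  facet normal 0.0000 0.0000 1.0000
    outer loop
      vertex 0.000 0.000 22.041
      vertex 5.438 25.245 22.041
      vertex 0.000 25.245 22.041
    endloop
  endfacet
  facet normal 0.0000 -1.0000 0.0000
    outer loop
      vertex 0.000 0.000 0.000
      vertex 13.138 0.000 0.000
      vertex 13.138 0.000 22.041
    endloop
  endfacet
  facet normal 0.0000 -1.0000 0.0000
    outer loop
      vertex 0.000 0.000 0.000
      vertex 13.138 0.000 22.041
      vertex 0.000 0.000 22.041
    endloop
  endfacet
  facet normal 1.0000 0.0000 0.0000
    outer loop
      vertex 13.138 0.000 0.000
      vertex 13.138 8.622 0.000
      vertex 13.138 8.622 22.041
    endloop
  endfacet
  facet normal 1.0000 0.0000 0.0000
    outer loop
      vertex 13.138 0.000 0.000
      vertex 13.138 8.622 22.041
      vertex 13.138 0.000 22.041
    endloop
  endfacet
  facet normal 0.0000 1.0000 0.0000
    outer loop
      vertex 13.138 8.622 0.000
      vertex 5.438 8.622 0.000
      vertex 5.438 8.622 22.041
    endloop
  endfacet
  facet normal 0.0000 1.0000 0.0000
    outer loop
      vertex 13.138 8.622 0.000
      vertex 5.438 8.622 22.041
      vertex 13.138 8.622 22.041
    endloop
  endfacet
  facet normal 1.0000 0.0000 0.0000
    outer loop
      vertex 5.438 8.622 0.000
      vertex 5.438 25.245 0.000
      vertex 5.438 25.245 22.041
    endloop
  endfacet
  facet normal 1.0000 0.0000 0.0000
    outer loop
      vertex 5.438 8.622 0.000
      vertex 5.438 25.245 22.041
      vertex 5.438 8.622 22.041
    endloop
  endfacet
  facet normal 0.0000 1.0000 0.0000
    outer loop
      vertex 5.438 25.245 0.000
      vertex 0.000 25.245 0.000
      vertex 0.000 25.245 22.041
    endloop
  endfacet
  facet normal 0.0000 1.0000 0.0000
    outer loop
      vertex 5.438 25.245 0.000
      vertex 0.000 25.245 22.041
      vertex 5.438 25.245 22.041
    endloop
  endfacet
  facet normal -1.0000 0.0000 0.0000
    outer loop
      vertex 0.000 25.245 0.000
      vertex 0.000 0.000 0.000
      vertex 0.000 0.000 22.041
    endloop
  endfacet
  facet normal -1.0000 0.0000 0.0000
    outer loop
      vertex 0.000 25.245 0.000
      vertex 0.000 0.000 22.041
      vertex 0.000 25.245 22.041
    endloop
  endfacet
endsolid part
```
; perimeter-only toolpath
G21 ; units = mm
G90 ; absolute positioning
G28 ; home
; layer 1
G0 Z3.149
G0 X0.000 Y0.000
G1 X13.138 Y0.000
G1 X13.138 Y8.622
G1 X5.438 Y8.622
G1 X5.438 Y25.245
G1 X0.000 Y25.245
G1 X0.000 Y0.000
; layer 2
G0 Z6.297
G0 X0.000 Y0.000
G1 X13.138 Y0.000
G1 X13.138 Y8.622
G1 X5.438 Y8.622
G1 X5.438 Y25.245
G1 X0.000 Y25.245
G1 X0.000 Y0.000
; layer 3
G0 Z9.446
G0 X0.000 Y0.000
G1 X13.138 Y0.000
G1 X13.138 Y8.622
G1 X5.438 Y8.622
G1 X5.438 Y25.245
G1 X0.000 Y25.245
G1 X0.000 Y0.000
; layer 4
G0 Z12.595
G0 X0.000 Y0.000
G1 X13.138 Y0.000
G1 X13.138 Y8.622
G1 X5.438 Y8.622
G1 X5.438 Y25.245
G1 X0.000 Y25.245
G1 X0.000 Y0.000
; layer 5
G0 Z15.744
G0 X0.000 Y0.000
G1 X13.138 Y0.000
G1 X13.138 Y8.622
G1 X5.438 Y8.622
G1 X5.438 Y25.245
G1 X0.000 Y25.245
G1 X0.000 Y0.000
; layer 6
G0 Z18.892
G0 X0.000 Y0.000
G1 X13.138 Y0.000
G1 X13.138 Y8.622
G1 X5.438 Y8.622
G1 X5.438 Y25.245
G1 X0.000 Y25.245
G1 X0.000 Y0.000
; layer 7
G0 Z22.041
G0 X0.000 Y0.000
G1 X13.138 Y0.000
G1 X13.138 Y8.622
G1 X5.438 Y8.622
G1 X5.438 Y25.245
G1 X0.000 Y25.245
G1 X0.000 Y0.000
M2 ; end

The solid is an L-shaped prism: outer 13.1 × 25.2 mm, arm thicknesses ≈ 8.62 mm (horizontal) and 5.44 mm (vertical), extruded 22 mm in z. Slicing at Δz = 3.149 mm — 7 equal slices spanning the solid's height, so layer i sits at z = i·h/7 — gives 7 non-empty perimeters. Each is a 6-segment closed polygon; G0 lifts to the layer z and rapids to the start vertex, then G1 traces the edges.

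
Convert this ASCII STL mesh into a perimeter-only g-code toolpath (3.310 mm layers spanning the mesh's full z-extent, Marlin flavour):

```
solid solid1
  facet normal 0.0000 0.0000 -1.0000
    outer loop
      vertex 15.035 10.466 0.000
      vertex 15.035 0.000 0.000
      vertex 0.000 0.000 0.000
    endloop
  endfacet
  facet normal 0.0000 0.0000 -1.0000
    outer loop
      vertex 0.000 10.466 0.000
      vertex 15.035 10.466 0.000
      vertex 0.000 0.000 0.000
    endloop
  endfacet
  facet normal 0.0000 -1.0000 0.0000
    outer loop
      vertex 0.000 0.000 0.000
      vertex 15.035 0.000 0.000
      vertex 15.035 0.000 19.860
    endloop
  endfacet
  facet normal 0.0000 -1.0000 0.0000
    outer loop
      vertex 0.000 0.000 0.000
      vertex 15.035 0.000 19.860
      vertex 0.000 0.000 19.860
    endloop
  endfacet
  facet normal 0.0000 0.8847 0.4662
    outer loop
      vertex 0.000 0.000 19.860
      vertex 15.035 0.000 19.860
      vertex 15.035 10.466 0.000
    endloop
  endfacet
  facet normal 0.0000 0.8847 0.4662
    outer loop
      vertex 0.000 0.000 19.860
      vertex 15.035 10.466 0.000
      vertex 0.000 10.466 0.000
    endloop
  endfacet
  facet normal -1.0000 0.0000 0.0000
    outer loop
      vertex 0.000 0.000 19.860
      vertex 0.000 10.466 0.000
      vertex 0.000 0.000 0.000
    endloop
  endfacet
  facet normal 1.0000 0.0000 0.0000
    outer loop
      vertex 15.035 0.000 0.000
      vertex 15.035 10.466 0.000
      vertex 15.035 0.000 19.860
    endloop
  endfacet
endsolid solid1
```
; perimeter-only toolpath
G21 ; units = mm
G90 ; absolute positioning
G28 ; home
; layer 1
G0 Z3.310
G0 X0.000 Y0.000
G1 X15.035 Y0.000
G1 X15.035 Y8.722
G1 X0.000 Y8.722
G1 X0.000 Y0.000
; layer 2
G0 Z6.620
G0 X0.000 Y0.000
G1 X15.035 Y0.000
G1 X15.035 Y6.977
G1 X0.000 Y6.977
G1 X0.000 Y0.000
; layer 3
G0 Z9.930
G0 X0.000 Y0.000
G1 X15.035 Y0.000
G1 X15.035 Y5.233
G1 X0.000 Y5.233
G1 X0.000 Y0.000
; layer 4
G0 Z13.240
G0 X0.000 Y0.000
G1 X15.035 Y0.000
G1 X15.035 Y3.489
G1 X0.000 Y3.489
G1 X0.000 Y0.000
; layer 5
G0 Z16.550
G0 X0.000 Y0.000
G1 X15.035 Y0.000
G1 X15.035 Y1.744
G1 X0.000 Y1.744
G1 X0.000 Y0.000
M2 ; end

The solid is a wedge (ramp): 15 × 10.5 mm base, rising to 19.9 mm along the y=0 edge and sloping linearly to z=0 at y=10.5. Slicing at Δz = 3.310 mm — 6 equal slices spanning the solid's height, so layer i sits at z = i·h/6 — gives 5 non-empty perimeters. Each is a 4-segment closed polygon; G0 lifts to the layer z and rapids to the start vertex, then G1 traces the edges. The cross-section shrinks linearly with z (the slice at the apex is degenerate and omitted).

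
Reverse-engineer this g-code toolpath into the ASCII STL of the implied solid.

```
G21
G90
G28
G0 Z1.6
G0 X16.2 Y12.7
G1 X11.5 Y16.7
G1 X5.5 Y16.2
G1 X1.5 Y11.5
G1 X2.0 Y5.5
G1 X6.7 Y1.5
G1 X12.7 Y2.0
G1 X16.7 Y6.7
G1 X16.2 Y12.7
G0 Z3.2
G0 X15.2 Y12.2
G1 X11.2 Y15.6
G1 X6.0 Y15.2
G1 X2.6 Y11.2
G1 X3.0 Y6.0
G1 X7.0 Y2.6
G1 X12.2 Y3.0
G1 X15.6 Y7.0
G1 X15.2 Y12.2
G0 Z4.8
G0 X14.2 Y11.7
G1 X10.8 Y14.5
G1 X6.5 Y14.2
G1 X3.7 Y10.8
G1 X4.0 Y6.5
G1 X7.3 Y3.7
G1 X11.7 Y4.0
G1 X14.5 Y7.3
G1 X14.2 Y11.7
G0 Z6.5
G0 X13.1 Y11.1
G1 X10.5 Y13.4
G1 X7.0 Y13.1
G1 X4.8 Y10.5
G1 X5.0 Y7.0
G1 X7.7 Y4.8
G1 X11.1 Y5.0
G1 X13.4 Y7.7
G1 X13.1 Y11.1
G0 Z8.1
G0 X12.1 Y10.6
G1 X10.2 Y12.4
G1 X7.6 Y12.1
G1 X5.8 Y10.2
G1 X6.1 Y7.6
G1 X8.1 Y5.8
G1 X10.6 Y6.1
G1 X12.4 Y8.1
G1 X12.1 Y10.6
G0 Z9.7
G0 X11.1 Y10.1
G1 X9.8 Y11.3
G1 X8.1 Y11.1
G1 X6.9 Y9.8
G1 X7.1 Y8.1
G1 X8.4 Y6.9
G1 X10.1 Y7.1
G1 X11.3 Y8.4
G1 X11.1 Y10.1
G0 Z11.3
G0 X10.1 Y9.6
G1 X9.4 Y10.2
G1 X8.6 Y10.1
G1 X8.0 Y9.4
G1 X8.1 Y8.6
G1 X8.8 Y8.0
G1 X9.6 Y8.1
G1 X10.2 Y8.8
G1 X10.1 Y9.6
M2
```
solid part
  facet normal 0.0000 0.0000 -1.0000
    outer loop
      vertex 5.0 17.2 0.0
      vertex 11.9 17.8 0.0
      vertex 17.2 13.2 0.0
    endloop
  endfacet
  facet normal 0.0000 0.0000 -1.0000
    outer loop
      vertex 0.4 11.9 0.0
      vertex 5.0 17.2 0.0
      vertex 17.2 13.2 0.0
    endloop
  endfacet
  facet normal 0.0000 0.0000 -1.0000
    outer loop
      vertex 1.0 5.0 0.0
      vertex 0.4 11.9 0.0
      vertex 17.2 13.2 0.0
    endloop
  endfacet
  facet normal 0.0000 0.0000 -1.0000
    outer loop
      vertex 6.3 0.4 0.0
      vertex 1.0 5.0 0.0
      vertex 17.2 13.2 0.0
    endloop
  endfacet
  facet normal 0.0000 0.0000 -1.0000
    outer loop
      vertex 13.2 1.0 0.0
      vertex 6.3 0.4 0.0
      vertex 17.2 13.2 0.0
    endloop
  endfacet
  facet normal 0.0000 0.0000 -1.0000
    outer loop
      vertex 17.8 6.3 0.0
      vertex 13.2 1.0 0.0
      vertex 17.2 13.2 0.0
    endloop
  endfacet
  facet normal 0.5492 0.6327 0.5459
    outer loop
      vertex 17.2 13.2 0.0
      vertex 11.9 17.8 0.0
      vertex 9.1 9.1 12.9
    endloop
  endfacet
  facet normal -0.0725 0.8341 0.5468
    outer loop
      vertex 11.9 17.8 0.0
      vertex 5.0 17.2 0.0
      vertex 9.1 9.1 12.9
    endloop
  endfacet
  facet normal -0.6327 0.5492 0.5459
    outer loop
      vertex 5.0 17.2 0.0
      vertex 0.4 11.9 0.0
      vertex 9.1 9.1 12.9
    endloop
  endfacet
  facet normal -0.8341 -0.0725 0.5468
    outer loop
      vertex 0.4 11.9 0.0
      vertex 1.0 5.0 0.0
      vertex 9.1 9.1 12.9
    endloop
  endfacet
  facet normal -0.5492 -0.6327 0.5459
    outer loop
      vertex 1.0 5.0 0.0
      vertex 6.3 0.4 0.0
      vertex 9.1 9.1 12.9
    endloop
  endfacet
  facet normal 0.0725 -0.8341 0.5468
    outer loop
      vertex 6.3 0.4 0.0
      vertex 13.2 1.0 0.0
      vertex 9.1 9.1 12.9
    endloop
  endfacet
  facet normal 0.6327 -0.5492 0.5459
    outer loop
      vertex 13.2 1.0 0.0
      vertex 17.8 6.3 0.0
      vertex 9.1 9.1 12.9
    endloop
  endfacet
  facet normal 0.8341 0.0725 0.5468
    outer loop
      vertex 17.8 6.3 0.0
      vertex 17.2 13.2 0.0
      vertex 9.1 9.1 12.9
    endloop
  endfacet
endsolid part

The G0 Z moves step by Δz≈1.6 mm. The G1 loops shrink linearly with z, so the solid tapers from its base footprint up to z≈12.9. Closing with a flat bottom cap and the tapered top and triangulating gives 14 facets — a regular 8-sided pyramid, base circumscribed radius ≈ 9.1 mm, apex at z ≈ 12.9 mm.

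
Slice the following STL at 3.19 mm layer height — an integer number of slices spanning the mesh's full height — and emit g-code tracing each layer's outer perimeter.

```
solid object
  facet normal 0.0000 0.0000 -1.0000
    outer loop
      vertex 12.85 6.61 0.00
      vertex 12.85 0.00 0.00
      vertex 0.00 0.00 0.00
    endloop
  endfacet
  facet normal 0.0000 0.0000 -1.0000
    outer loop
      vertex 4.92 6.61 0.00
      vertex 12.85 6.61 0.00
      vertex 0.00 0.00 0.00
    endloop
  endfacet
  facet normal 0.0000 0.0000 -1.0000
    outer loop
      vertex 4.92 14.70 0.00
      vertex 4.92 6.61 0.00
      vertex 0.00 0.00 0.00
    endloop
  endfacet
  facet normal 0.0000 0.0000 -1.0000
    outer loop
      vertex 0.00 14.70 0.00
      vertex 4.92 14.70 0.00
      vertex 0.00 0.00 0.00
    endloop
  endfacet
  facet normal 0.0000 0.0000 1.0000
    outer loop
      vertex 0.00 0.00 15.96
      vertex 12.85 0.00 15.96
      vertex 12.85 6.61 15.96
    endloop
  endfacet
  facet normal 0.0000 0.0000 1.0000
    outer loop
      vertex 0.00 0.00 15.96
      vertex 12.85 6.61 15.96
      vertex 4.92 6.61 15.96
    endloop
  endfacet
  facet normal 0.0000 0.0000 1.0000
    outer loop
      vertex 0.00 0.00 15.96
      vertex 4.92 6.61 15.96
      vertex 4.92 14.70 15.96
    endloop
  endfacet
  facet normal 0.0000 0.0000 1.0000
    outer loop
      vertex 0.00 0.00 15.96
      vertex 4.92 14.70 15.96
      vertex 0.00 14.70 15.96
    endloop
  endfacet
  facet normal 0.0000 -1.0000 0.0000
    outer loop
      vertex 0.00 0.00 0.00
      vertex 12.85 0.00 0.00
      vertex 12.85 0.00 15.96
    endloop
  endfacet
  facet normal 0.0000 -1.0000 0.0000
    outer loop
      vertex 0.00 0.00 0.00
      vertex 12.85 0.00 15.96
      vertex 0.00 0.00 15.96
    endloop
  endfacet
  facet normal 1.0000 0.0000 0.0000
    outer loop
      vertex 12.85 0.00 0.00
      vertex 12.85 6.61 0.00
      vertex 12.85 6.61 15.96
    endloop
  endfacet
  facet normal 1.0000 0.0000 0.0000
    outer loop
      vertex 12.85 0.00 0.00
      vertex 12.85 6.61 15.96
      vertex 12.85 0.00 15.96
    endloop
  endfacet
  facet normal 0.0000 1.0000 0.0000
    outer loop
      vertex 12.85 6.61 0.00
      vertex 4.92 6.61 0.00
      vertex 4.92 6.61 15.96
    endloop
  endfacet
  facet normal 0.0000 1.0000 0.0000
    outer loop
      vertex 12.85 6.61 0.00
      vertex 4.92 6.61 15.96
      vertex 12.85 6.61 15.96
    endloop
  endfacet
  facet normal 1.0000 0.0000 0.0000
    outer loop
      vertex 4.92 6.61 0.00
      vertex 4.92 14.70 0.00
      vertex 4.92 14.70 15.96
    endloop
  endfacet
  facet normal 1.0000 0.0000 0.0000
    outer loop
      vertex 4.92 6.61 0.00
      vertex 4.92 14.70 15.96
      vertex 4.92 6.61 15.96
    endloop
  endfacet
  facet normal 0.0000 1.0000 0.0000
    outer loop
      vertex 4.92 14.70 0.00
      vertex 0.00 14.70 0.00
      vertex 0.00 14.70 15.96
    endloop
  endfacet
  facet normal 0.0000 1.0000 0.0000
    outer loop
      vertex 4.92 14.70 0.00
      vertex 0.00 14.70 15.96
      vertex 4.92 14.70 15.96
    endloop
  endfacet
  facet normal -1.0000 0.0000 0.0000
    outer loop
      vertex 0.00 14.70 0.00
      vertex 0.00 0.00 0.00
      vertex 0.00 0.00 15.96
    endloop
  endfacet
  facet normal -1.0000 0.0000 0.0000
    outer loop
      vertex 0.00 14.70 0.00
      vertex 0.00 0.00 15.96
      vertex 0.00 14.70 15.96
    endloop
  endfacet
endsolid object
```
; perimeter-only toolpath
G21 ; units = mm
G90 ; absolute positioning
G28 ; home
; layer 1
G0 Z3.19
G0 X0.00 Y0.00
G1 X12.85 Y0.00
G1 X12.85 Y6.61
G1 X4.92 Y6.61
G1 X4.92 Y14.70
G1 X0.00 Y14.70
G1 X0.00 Y0.00
; layer 2
G0 Z6.38
G0 X0.00 Y0.00
G1 X12.85 Y0.00
G1 X12.85 Y6.61
G1 X4.92 Y6.61
G1 X4.92 Y14.70
G1 X0.00 Y14.70
G1 X0.00 Y0.00
; layer 3
G0 Z9.58
G0 X0.00 Y0.00
G1 X12.85 Y0.00
G1 X12.85 Y6.61
G1 X4.92 Y6.61
G1 X4.92 Y14.70
G1 X0.00 Y14.70
G1 X0.00 Y0.00
; layer 4
G0 Z12.77
G0 X0.00 Y0.00
G1 X12.85 Y0.00
G1 X12.85 Y6.61
G1 X4.92 Y6.61
G1 X4.92 Y14.70
G1 X0.00 Y14.70
G1 X0.00 Y0.00
; layer 5
G0 Z15.96
G0 X0.00 Y0.00
G1 X12.85 Y0.00
G1 X12.85 Y6.61
G1 X4.92 Y6.61
G1 X4.92 Y14.70
G1 X0.00 Y14.70
G1 X0.00 Y0.00
M2 ; end

The solid is an L-shaped prism: outer 12.8 × 14.7 mm, arm thicknesses ≈ 6.61 mm (horizontal) and 4.92 mm (vertical), extruded 16 mm in z. Slicing at Δz = 3.19 mm — 5 equal slices spanning the solid's height, so layer i sits at z = i·h/5 — gives 5 non-empty perimeters. Each is a 6-segment closed polygon; G0 lifts to the layer z and rapids to the start vertex, then G1 traces the edges.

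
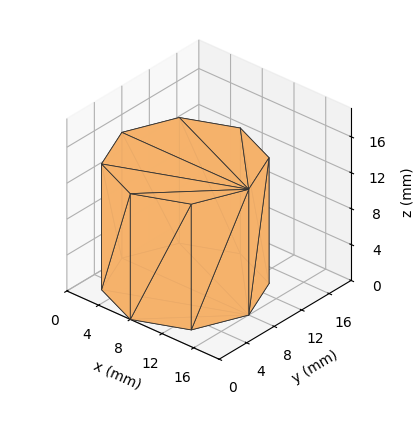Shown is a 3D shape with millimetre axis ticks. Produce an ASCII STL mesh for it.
Reading the render: the shape is a regular 8-sided prism (a cylinder approximated with 8 flat sides), circumscribed radius ≈ 8 mm, height ≈ 14 mm (dimensions read to the nearest mm from the axis ticks). For the STL, each face is triangulated and given an outward normal.

solid part
  facet normal 0.0000 0.0000 -1.0000
    outer loop
      vertex 8.000 16.000 0.000
      vertex 13.657 13.657 0.000
      vertex 16.000 8.000 0.000
    endloop
  endfacet
  facet normal 0.0000 0.0000 -1.0000
    outer loop
      vertex 2.343 13.657 0.000
      vertex 8.000 16.000 0.000
      vertex 16.000 8.000 0.000
    endloop
  endfacet
  facet normal 0.0000 0.0000 -1.0000
    outer loop
      vertex 0.000 8.000 0.000
      vertex 2.343 13.657 0.000
      vertex 16.000 8.000 0.000
    endloop
  endfacet
  facet normal 0.0000 0.0000 -1.0000
    outer loop
      vertex 2.343 2.343 0.000
      vertex 0.000 8.000 0.000
      vertex 16.000 8.000 0.000
    endloop
  endfacet
  facet normal 0.0000 0.0000 -1.0000
    outer loop
      vertex 8.000 0.000 0.000
      vertex 2.343 2.343 0.000
      vertex 16.000 8.000 0.000
    endloop
  endfacet
  facet normal 0.0000 0.0000 -1.0000
    outer loop
      vertex 13.657 2.343 0.000
      vertex 8.000 0.000 0.000
      vertex 16.000 8.000 0.000
    endloop
  endfacet
  facet normal 0.0000 0.0000 1.0000
    outer loop
      vertex 16.000 8.000 14.000
      vertex 13.657 13.657 14.000
      vertex 8.000 16.000 14.000
    endloop
  endfacet
  facet normal 0.0000 0.0000 1.0000
    outer loop
      vertex 16.000 8.000 14.000
      vertex 8.000 16.000 14.000
      vertex 2.343 13.657 14.000
    endloop
  endfacet
  facet normal 0.0000 0.0000 1.0000
    outer loop
      vertex 16.000 8.000 14.000
      vertex 2.343 13.657 14.000
      vertex 0.000 8.000 14.000
    endloop
  endfacet
  facet normal 0.0000 0.0000 1.0000
    outer loop
      vertex 16.000 8.000 14.000
      vertex 0.000 8.000 14.000
      vertex 2.343 2.343 14.000
    endloop
  endfacet
  facet normal 0.0000 0.0000 1.0000
    outer loop
      vertex 16.000 8.000 14.000
      vertex 2.343 2.343 14.000
      vertex 8.000 0.000 14.000
    endloop
  endfacet
  facet normal 0.0000 0.0000 1.0000
    outer loop
      vertex 16.000 8.000 14.000
      vertex 8.000 0.000 14.000
      vertex 13.657 2.343 14.000
    endloop
  endfacet
  facet normal 0.9239 0.3827 0.0000
    outer loop
      vertex 16.000 8.000 0.000
      vertex 13.657 13.657 0.000
      vertex 13.657 13.657 14.000
    endloop
  endfacet
  facet normal 0.9239 0.3827 0.0000
    outer loop
      vertex 16.000 8.000 0.000
      vertex 13.657 13.657 14.000
      vertex 16.000 8.000 14.000
    endloop
  endfacet
  facet normal 0.3827 0.9239 0.0000
    outer loop
      vertex 13.657 13.657 0.000
      vertex 8.000 16.000 0.000
      vertex 8.000 16.000 14.000
    endloop
  endfacet
  facet normal 0.3827 0.9239 0.0000
    outer loop
      vertex 13.657 13.657 0.000
      vertex 8.000 16.000 14.000
      vertex 13.657 13.657 14.000
    endloop
  endfacet
  facet normal -0.3827 0.9239 0.0000
    outer loop
      vertex 8.000 16.000 0.000
      vertex 2.343 13.657 0.000
      vertex 2.343 13.657 14.000
    endloop
  endfacet
  facet normal -0.3827 0.9239 0.0000
    outer loop
      vertex 8.000 16.000 0.000
      vertex 2.343 13.657 14.000
      vertex 8.000 16.000 14.000
    endloop
  endfacet
  facet normal -0.9239 0.3827 0.0000
    outer loop
      vertex 2.343 13.657 0.000
      vertex 0.000 8.000 0.000
      vertex 0.000 8.000 14.000
    endloop
  endfacet
  facet normal -0.9239 0.3827 0.0000
    outer loop
      vertex 2.343 13.657 0.000
      vertex 0.000 8.000 14.000
      vertex 2.343 13.657 14.000
    endloop
  endfacet
  facet normal -0.9239 -0.3827 0.0000
    outer loop
      vertex 0.000 8.000 0.000
      vertex 2.343 2.343 0.000
      vertex 2.343 2.343 14.000
    endloop
  endfacet
  facet normal -0.9239 -0.3827 0.0000
    outer loop
      vertex 0.000 8.000 0.000
      vertex 2.343 2.343 14.000
      vertex 0.000 8.000 14.000
    endloop
  endfacet
  facet normal -0.3827 -0.9239 0.0000
    outer loop
      vertex 2.343 2.343 0.000
      vertex 8.000 0.000 0.000
      vertex 8.000 0.000 14.000
    endloop
  endfacet
  facet normal -0.3827 -0.9239 0.0000
    outer loop
      vertex 2.343 2.343 0.000
      vertex 8.000 0.000 14.000
      vertex 2.343 2.343 14.000
    endloop
  endfacet
  facet normal 0.3827 -0.9239 0.0000
    outer loop
      vertex 8.000 0.000 0.000
      vertex 13.657 2.343 0.000
      vertex 13.657 2.343 14.000
    endloop
  endfacet
  facet normal 0.3827 -0.9239 0.0000
    outer loop
      vertex 8.000 0.000 0.000
      vertex 13.657 2.343 14.000
      vertex 8.000 0.000 14.000
    endloop
  endfacet
  facet normal 0.9239 -0.3827 0.0000
    outer loop
      vertex 13.657 2.343 0.000
      vertex 16.000 8.000 0.000
      vertex 16.000 8.000 14.000
    endloop
  endfacet
  facet normal 0.9239 -0.3827 0.0000
    outer loop
      vertex 13.657 2.343 0.000
      vertex 16.000 8.000 14.000
      vertex 13.657 2.343 14.000
    endloop
  endfacet
endsolid part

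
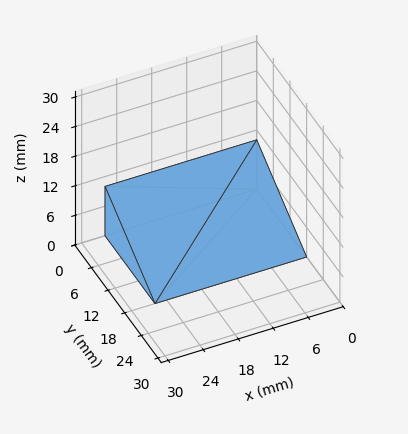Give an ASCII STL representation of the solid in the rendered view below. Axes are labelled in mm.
Reading the render: the shape is a wedge (ramp): 26 × 18 mm base, rising to 10 mm along the y=0 edge and sloping linearly to z=0 at y=18 (dimensions read to the nearest mm from the axis ticks). For the STL, each face is triangulated and given an outward normal.

solid part
  facet normal 0.0000 0.0000 -1.0000
    outer loop
      vertex 26.000 18.000 0.000
      vertex 26.000 0.000 0.000
      vertex 0.000 0.000 0.000
    endloop
  endfacet
  facet normal 0.0000 0.0000 -1.0000
    outer loop
      vertex 0.000 18.000 0.000
      vertex 26.000 18.000 0.000
      vertex 0.000 0.000 0.000
    endloop
  endfacet
  facet normal 0.0000 -1.0000 0.0000
    outer loop
      vertex 0.000 0.000 0.000
      vertex 26.000 0.000 0.000
      vertex 26.000 0.000 10.000
    endloop
  endfacet
  facet normal 0.0000 -1.0000 0.0000
    outer loop
      vertex 0.000 0.000 0.000
      vertex 26.000 0.000 10.000
      vertex 0.000 0.000 10.000
    endloop
  endfacet
  facet normal 0.0000 0.4856 0.8742
    outer loop
      vertex 0.000 0.000 10.000
      vertex 26.000 0.000 10.000
      vertex 26.000 18.000 0.000
    endloop
  endfacet
  facet normal 0.0000 0.4856 0.8742
    outer loop
      vertex 0.000 0.000 10.000
      vertex 26.000 18.000 0.000
      vertex 0.000 18.000 0.000
    endloop
  endfacet
  facet normal -1.0000 0.0000 0.0000
    outer loop
      vertex 0.000 0.000 10.000
      vertex 0.000 18.000 0.000
      vertex 0.000 0.000 0.000
    endloop
  endfacet
  facet normal 1.0000 0.0000 0.0000
    outer loop
      vertex 26.000 0.000 0.000
      vertex 26.000 18.000 0.000
      vertex 26.000 0.000 10.000
    endloop
  endfacet
endsolid part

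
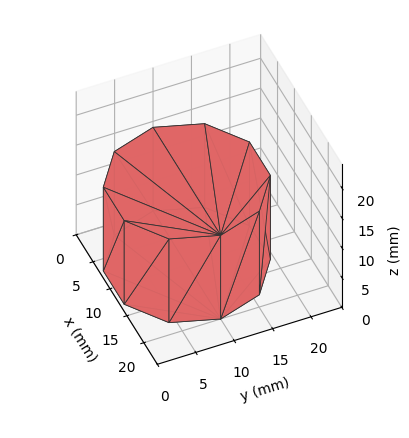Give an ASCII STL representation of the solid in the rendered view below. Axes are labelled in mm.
Reading the render: the shape is a regular 10-sided prism (a cylinder approximated with 10 flat sides), circumscribed radius ≈ 10 mm, height ≈ 14 mm (dimensions read to the nearest mm from the axis ticks). For the STL, each face is triangulated and given an outward normal.

solid part
  facet normal 0.0000 0.0000 -1.0000
    outer loop
      vertex 13.09 19.51 0.00
      vertex 18.09 15.88 0.00
      vertex 20.00 10.00 0.00
    endloop
  endfacet
  facet normal 0.0000 0.0000 -1.0000
    outer loop
      vertex 6.91 19.51 0.00
      vertex 13.09 19.51 0.00
      vertex 20.00 10.00 0.00
    endloop
  endfacet
  facet normal 0.0000 0.0000 -1.0000
    outer loop
      vertex 1.91 15.88 0.00
      vertex 6.91 19.51 0.00
      vertex 20.00 10.00 0.00
    endloop
  endfacet
  facet normal 0.0000 0.0000 -1.0000
    outer loop
      vertex 0.00 10.00 0.00
      vertex 1.91 15.88 0.00
      vertex 20.00 10.00 0.00
    endloop
  endfacet
  facet normal 0.0000 0.0000 -1.0000
    outer loop
      vertex 1.91 4.12 0.00
      vertex 0.00 10.00 0.00
      vertex 20.00 10.00 0.00
    endloop
  endfacet
  facet normal 0.0000 0.0000 -1.0000
    outer loop
      vertex 6.91 0.49 0.00
      vertex 1.91 4.12 0.00
      vertex 20.00 10.00 0.00
    endloop
  endfacet
  facet normal 0.0000 0.0000 -1.0000
    outer loop
      vertex 13.09 0.49 0.00
      vertex 6.91 0.49 0.00
      vertex 20.00 10.00 0.00
    endloop
  endfacet
  facet normal 0.0000 0.0000 -1.0000
    outer loop
      vertex 18.09 4.12 0.00
      vertex 13.09 0.49 0.00
      vertex 20.00 10.00 0.00
    endloop
  endfacet
  facet normal 0.0000 0.0000 1.0000
    outer loop
      vertex 20.00 10.00 14.00
      vertex 18.09 15.88 14.00
      vertex 13.09 19.51 14.00
    endloop
  endfacet
  facet normal 0.0000 0.0000 1.0000
    outer loop
      vertex 20.00 10.00 14.00
      vertex 13.09 19.51 14.00
      vertex 6.91 19.51 14.00
    endloop
  endfacet
  facet normal 0.0000 0.0000 1.0000
    outer loop
      vertex 20.00 10.00 14.00
      vertex 6.91 19.51 14.00
      vertex 1.91 15.88 14.00
    endloop
  endfacet
  facet normal 0.0000 0.0000 1.0000
    outer loop
      vertex 20.00 10.00 14.00
      vertex 1.91 15.88 14.00
      vertex 0.00 10.00 14.00
    endloop
  endfacet
  facet normal 0.0000 0.0000 1.0000
    outer loop
      vertex 20.00 10.00 14.00
      vertex 0.00 10.00 14.00
      vertex 1.91 4.12 14.00
    endloop
  endfacet
  facet normal 0.0000 0.0000 1.0000
    outer loop
      vertex 20.00 10.00 14.00
      vertex 1.91 4.12 14.00
      vertex 6.91 0.49 14.00
    endloop
  endfacet
  facet normal 0.0000 0.0000 1.0000
    outer loop
      vertex 20.00 10.00 14.00
      vertex 6.91 0.49 14.00
      vertex 13.09 0.49 14.00
    endloop
  endfacet
  facet normal 0.0000 0.0000 1.0000
    outer loop
      vertex 20.00 10.00 14.00
      vertex 13.09 0.49 14.00
      vertex 18.09 4.12 14.00
    endloop
  endfacet
  facet normal 0.9511 0.3089 0.0000
    outer loop
      vertex 20.00 10.00 0.00
      vertex 18.09 15.88 0.00
      vertex 18.09 15.88 14.00
    endloop
  endfacet
  facet normal 0.9511 0.3089 0.0000
    outer loop
      vertex 20.00 10.00 0.00
      vertex 18.09 15.88 14.00
      vertex 20.00 10.00 14.00
    endloop
  endfacet
  facet normal 0.5875 0.8092 0.0000
    outer loop
      vertex 18.09 15.88 0.00
      vertex 13.09 19.51 0.00
      vertex 13.09 19.51 14.00
    endloop
  endfacet
  facet normal 0.5875 0.8092 0.0000
    outer loop
      vertex 18.09 15.88 0.00
      vertex 13.09 19.51 14.00
      vertex 18.09 15.88 14.00
    endloop
  endfacet
  facet normal 0.0000 1.0000 0.0000
    outer loop
      vertex 13.09 19.51 0.00
      vertex 6.91 19.51 0.00
      vertex 6.91 19.51 14.00
    endloop
  endfacet
  facet normal 0.0000 1.0000 0.0000
    outer loop
      vertex 13.09 19.51 0.00
      vertex 6.91 19.51 14.00
      vertex 13.09 19.51 14.00
    endloop
  endfacet
  facet normal -0.5875 0.8092 0.0000
    outer loop
      vertex 6.91 19.51 0.00
      vertex 1.91 15.88 0.00
      vertex 1.91 15.88 14.00
    endloop
  endfacet
  facet normal -0.5875 0.8092 0.0000
    outer loop
      vertex 6.91 19.51 0.00
      vertex 1.91 15.88 14.00
      vertex 6.91 19.51 14.00
    endloop
  endfacet
  facet normal -0.9511 0.3089 0.0000
    outer loop
      vertex 1.91 15.88 0.00
      vertex 0.00 10.00 0.00
      vertex 0.00 10.00 14.00
    endloop
  endfacet
  facet normal -0.9511 0.3089 0.0000
    outer loop
      vertex 1.91 15.88 0.00
      vertex 0.00 10.00 14.00
      vertex 1.91 15.88 14.00
    endloop
  endfacet
  facet normal -0.9511 -0.3089 0.0000
    outer loop
      vertex 0.00 10.00 0.00
      vertex 1.91 4.12 0.00
      vertex 1.91 4.12 14.00
    endloop
  endfacet
  facet normal -0.9511 -0.3089 0.0000
    outer loop
      vertex 0.00 10.00 0.00
      vertex 1.91 4.12 14.00
      vertex 0.00 10.00 14.00
    endloop
  endfacet
  facet normal -0.5875 -0.8092 0.0000
    outer loop
      vertex 1.91 4.12 0.00
      vertex 6.91 0.49 0.00
      vertex 6.91 0.49 14.00
    endloop
  endfacet
  facet normal -0.5875 -0.8092 0.0000
    outer loop
      vertex 1.91 4.12 0.00
      vertex 6.91 0.49 14.00
      vertex 1.91 4.12 14.00
    endloop
  endfacet
  facet normal 0.0000 -1.0000 0.0000
    outer loop
      vertex 6.91 0.49 0.00
      vertex 13.09 0.49 0.00
      vertex 13.09 0.49 14.00
    endloop
  endfacet
  facet normal 0.0000 -1.0000 0.0000
    outer loop
      vertex 6.91 0.49 0.00
      vertex 13.09 0.49 14.00
      vertex 6.91 0.49 14.00
    endloop
  endfacet
  facet normal 0.5875 -0.8092 0.0000
    outer loop
      vertex 13.09 0.49 0.00
      vertex 18.09 4.12 0.00
      vertex 18.09 4.12 14.00
    endloop
  endfacet
  facet normal 0.5875 -0.8092 0.0000
    outer loop
      vertex 13.09 0.49 0.00
      vertex 18.09 4.12 14.00
      vertex 13.09 0.49 14.00
    endloop
  endfacet
  facet normal 0.9511 -0.3089 0.0000
    outer loop
      vertex 18.09 4.12 0.00
      vertex 20.00 10.00 0.00
      vertex 20.00 10.00 14.00
    endloop
  endfacet
  facet normal 0.9511 -0.3089 0.0000
    outer loop
      vertex 18.09 4.12 0.00
      vertex 20.00 10.00 14.00
      vertex 18.09 4.12 14.00
    endloop
  endfacet
endsolid part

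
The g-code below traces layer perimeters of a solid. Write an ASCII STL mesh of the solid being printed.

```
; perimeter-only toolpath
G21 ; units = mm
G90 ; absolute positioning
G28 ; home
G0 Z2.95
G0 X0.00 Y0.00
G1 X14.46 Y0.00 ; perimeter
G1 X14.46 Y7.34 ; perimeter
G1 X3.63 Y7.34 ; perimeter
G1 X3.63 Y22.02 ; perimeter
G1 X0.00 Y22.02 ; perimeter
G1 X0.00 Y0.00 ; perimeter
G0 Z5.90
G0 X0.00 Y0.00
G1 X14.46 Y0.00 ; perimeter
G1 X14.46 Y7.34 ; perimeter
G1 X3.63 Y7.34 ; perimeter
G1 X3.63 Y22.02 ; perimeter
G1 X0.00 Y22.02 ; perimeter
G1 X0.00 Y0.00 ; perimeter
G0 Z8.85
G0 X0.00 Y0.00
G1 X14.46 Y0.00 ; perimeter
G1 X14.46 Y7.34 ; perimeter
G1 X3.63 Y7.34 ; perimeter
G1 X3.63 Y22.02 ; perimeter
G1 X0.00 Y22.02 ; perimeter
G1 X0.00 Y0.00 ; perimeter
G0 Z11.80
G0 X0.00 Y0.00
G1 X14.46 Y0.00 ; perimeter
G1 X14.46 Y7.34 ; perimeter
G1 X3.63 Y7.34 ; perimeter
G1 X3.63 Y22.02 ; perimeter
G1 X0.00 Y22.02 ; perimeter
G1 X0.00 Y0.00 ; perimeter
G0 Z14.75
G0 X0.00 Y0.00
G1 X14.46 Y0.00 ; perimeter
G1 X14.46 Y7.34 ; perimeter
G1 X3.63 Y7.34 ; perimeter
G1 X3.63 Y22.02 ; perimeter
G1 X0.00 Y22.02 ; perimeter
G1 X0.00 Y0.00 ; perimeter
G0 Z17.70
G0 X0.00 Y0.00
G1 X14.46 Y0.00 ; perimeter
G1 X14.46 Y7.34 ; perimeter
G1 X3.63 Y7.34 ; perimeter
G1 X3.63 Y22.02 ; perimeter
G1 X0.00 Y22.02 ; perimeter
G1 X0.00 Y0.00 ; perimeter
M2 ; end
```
solid part
  facet normal 0.0000 0.0000 -1.0000
    outer loop
      vertex 14.46 7.34 0.00
      vertex 14.46 0.00 0.00
      vertex 0.00 0.00 0.00
    endloop
  endfacet
  facet normal 0.0000 0.0000 -1.0000
    outer loop
      vertex 3.63 7.34 0.00
      vertex 14.46 7.34 0.00
      vertex 0.00 0.00 0.00
    endloop
  endfacet
  facet normal 0.0000 0.0000 -1.0000
    outer loop
      vertex 3.63 22.02 0.00
      vertex 3.63 7.34 0.00
      vertex 0.00 0.00 0.00
    endloop
  endfacet
  facet normal 0.0000 0.0000 -1.0000
    outer loop
      vertex 0.00 22.02 0.00
      vertex 3.63 22.02 0.00
      vertex 0.00 0.00 0.00
    endloop
  endfacet
  facet normal 0.0000 0.0000 1.0000
    outer loop
      vertex 0.00 0.00 17.70
      vertex 14.46 0.00 17.70
      vertex 14.46 7.34 17.70
    endloop
  endfacet
  facet normal 0.0000 0.0000 1.0000
    outer loop
      vertex 0.00 0.00 17.70
      vertex 14.46 7.34 17.70
      vertex 3.63 7.34 17.70
    endloop
  endfacet
  facet normal 0.0000 0.0000 1.0000
    outer loop
      vertex 0.00 0.00 17.70
      vertex 3.63 7.34 17.70
      vertex 3.63 22.02 17.70
    endloop
  endfacet
  facet normal 0.0000 0.0000 1.0000
    outer loop
      vertex 0.00 0.00 17.70
      vertex 3.63 22.02 17.70
      vertex 0.00 22.02 17.70
    endloop
  endfacet
  facet normal 0.0000 -1.0000 0.0000
    outer loop
      vertex 0.00 0.00 0.00
      vertex 14.46 0.00 0.00
      vertex 14.46 0.00 17.70
    endloop
  endfacet
  facet normal 0.0000 -1.0000 0.0000
    outer loop
      vertex 0.00 0.00 0.00
      vertex 14.46 0.00 17.70
      vertex 0.00 0.00 17.70
    endloop
  endfacet
  facet normal 1.0000 0.0000 0.0000
    outer loop
      vertex 14.46 0.00 0.00
      vertex 14.46 7.34 0.00
      vertex 14.46 7.34 17.70
    endloop
  endfacet
  facet normal 1.0000 0.0000 0.0000
    outer loop
      vertex 14.46 0.00 0.00
      vertex 14.46 7.34 17.70
      vertex 14.46 0.00 17.70
    endloop
  endfacet
  facet normal 0.0000 1.0000 0.0000
    outer loop
      vertex 14.46 7.34 0.00
      vertex 3.63 7.34 0.00
      vertex 3.63 7.34 17.70
    endloop
  endfacet
  facet normal 0.0000 1.0000 0.0000
    outer loop
      vertex 14.46 7.34 0.00
      vertex 3.63 7.34 17.70
      vertex 14.46 7.34 17.70
    endloop
  endfacet
  facet normal 1.0000 0.0000 0.0000
    outer loop
      vertex 3.63 7.34 0.00
      vertex 3.63 22.02 0.00
      vertex 3.63 22.02 17.70
    endloop
  endfacet
  facet normal 1.0000 0.0000 0.0000
    outer loop
      vertex 3.63 7.34 0.00
      vertex 3.63 22.02 17.70
      vertex 3.63 7.34 17.70
    endloop
  endfacet
  facet normal 0.0000 1.0000 0.0000
    outer loop
      vertex 3.63 22.02 0.00
      vertex 0.00 22.02 0.00
      vertex 0.00 22.02 17.70
    endloop
  endfacet
  facet normal 0.0000 1.0000 0.0000
    outer loop
      vertex 3.63 22.02 0.00
      vertex 0.00 22.02 17.70
      vertex 3.63 22.02 17.70
    endloop
  endfacet
  facet normal -1.0000 0.0000 0.0000
    outer loop
      vertex 0.00 22.02 0.00
      vertex 0.00 0.00 0.00
      vertex 0.00 0.00 17.70
    endloop
  endfacet
  facet normal -1.0000 0.0000 0.0000
    outer loop
      vertex 0.00 22.02 0.00
      vertex 0.00 0.00 17.70
      vertex 0.00 22.02 17.70
    endloop
  endfacet
endsolid part

The G0 Z moves step by Δz≈2.95 mm. Every layer's G1 loop is the same polygon, so the solid is a straight extrusion of it from z=0 to z≈17.7. Closing with flat bottom and top caps and triangulating gives 20 facets — an L-shaped prism: outer 14.5 × 22 mm, arm thicknesses ≈ 7.34 mm (horizontal) and 3.63 mm (vertical), extruded 17.7 mm in z.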